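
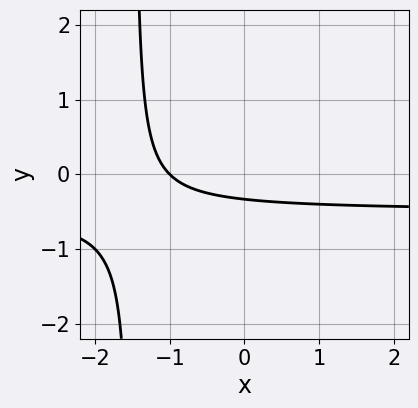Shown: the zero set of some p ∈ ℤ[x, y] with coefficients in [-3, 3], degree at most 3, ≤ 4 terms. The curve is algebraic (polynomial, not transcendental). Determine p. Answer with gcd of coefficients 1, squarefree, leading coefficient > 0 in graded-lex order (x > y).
2*x*y + x + 3*y + 1

1. The degree is 2 — a generic line meets the curve in up to 2 points.
2. From the visible intercepts: one x-axis crossing is at x = -1.
3. Assembling these constraints gives the stated polynomial.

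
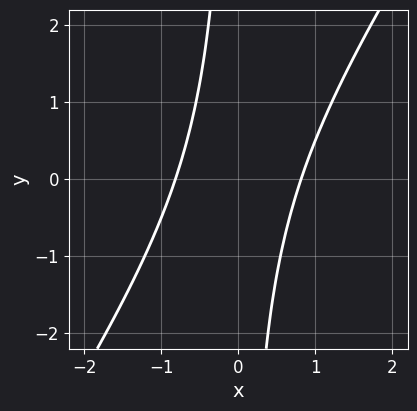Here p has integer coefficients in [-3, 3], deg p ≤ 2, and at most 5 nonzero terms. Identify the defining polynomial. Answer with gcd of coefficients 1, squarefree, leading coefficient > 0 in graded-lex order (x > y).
3*x^2 - 2*x*y - 2

(a) deg p = 2. A generic line meets the curve in up to 2 points.
(b) From the axis intercepts and sections: it misses every integer gridline on the y-axis.
(c) The integer polynomial consistent with all of this is the stated p.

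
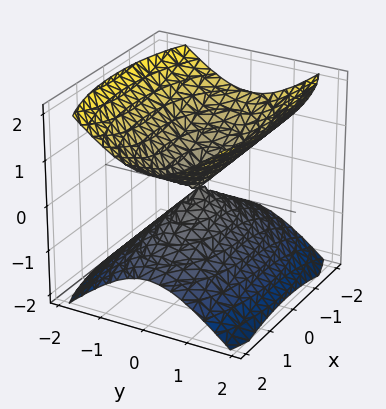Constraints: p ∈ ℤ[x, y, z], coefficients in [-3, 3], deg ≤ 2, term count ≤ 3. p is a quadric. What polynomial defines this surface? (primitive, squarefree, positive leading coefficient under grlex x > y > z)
I count 2 distinct pieces. They look like related sheets of one shape, so recover p as a whole.
The degree is 2 — two nappes meeting at a single point; a quadric.
Symmetries: the z ↦ −z reflection is a symmetry, so z appears only in even powers; the y ↦ −y reflection is a symmetry, so y appears only in even powers; it's symmetric under x → −x, forcing even powers of x.
Observable constraints: it meets the z-axis at z = 0 (among the integer gridlines); one x-axis crossing is at x = 0; it meets the y-axis at y = 0 (among the integer gridlines).
Together with the visible shape, these determine p as stated.

x^2 + 3*y^2 - 3*z^2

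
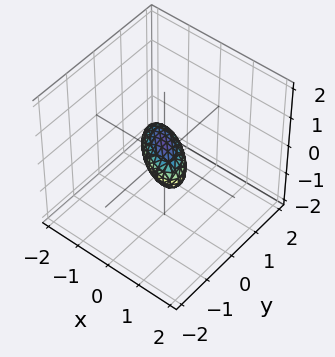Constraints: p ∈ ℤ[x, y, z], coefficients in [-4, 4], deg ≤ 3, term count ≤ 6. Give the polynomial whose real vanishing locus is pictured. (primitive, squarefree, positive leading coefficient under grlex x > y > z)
2*x^2 + 3*x*y + 3*y^2 + y*z + 2*z^2 - 1

1. deg p = 2. No degree-1 surface has this shape.
2. Putting this together gives p.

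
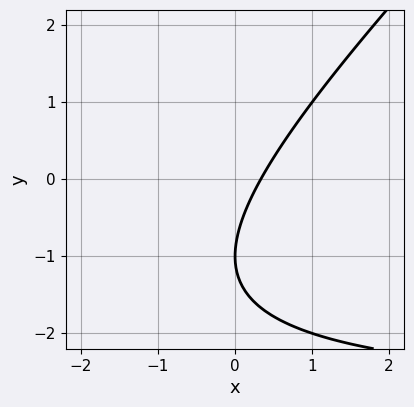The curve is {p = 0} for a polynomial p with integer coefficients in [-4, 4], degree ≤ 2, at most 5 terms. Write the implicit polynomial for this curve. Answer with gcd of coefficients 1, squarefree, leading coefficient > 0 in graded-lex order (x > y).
x*y - y^2 + 3*x - 2*y - 1

1. Degree: no degree-1 curve has this shape, so deg p = 2.
2. Reading off the gridlines: it meets the y-axis at y = -1 (among the integer gridlines).
3. Assembling these constraints gives the stated polynomial.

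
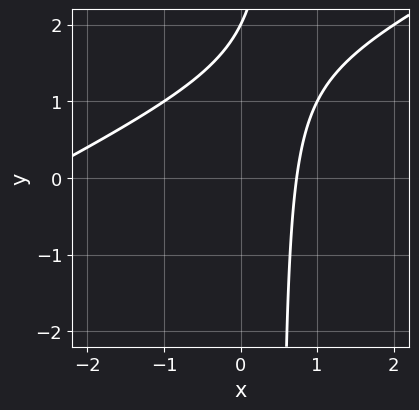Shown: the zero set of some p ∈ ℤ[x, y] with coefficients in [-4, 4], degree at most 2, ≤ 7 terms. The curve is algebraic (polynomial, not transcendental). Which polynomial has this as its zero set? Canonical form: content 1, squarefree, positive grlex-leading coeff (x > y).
(a) The degree is 2 — no degree-1 curve has this shape.
(b) Checking where it meets the axes: one y-axis crossing is at y = 2.
(c) Fitting integer coefficients to these (and the overall shape) gives p.

x^2 - 2*x*y + 2*x + y - 2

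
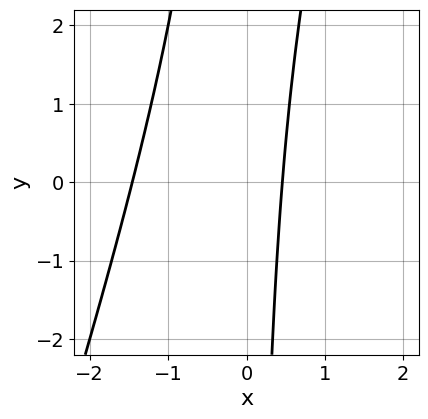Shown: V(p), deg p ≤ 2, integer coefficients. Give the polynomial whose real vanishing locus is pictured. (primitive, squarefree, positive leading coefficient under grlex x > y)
3*x^2 - x*y + 3*x - 2

1. The degree is 2 — a generic line meets the curve in up to 2 points.
2. Checking where it meets the axes: no y-intercept at any integer in the box.
3. Solving for integer coefficients yields p as stated.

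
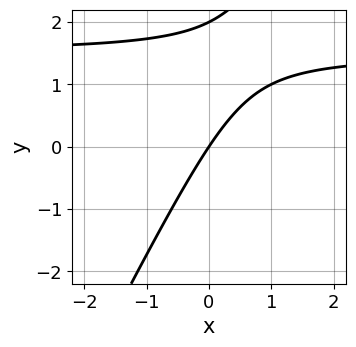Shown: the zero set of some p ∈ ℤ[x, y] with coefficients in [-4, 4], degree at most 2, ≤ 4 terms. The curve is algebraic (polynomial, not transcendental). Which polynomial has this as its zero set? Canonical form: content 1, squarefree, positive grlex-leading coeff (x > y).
1. deg p = 2.
2. Against the integer gridlines: it meets the x-axis at x = 0 (among the integer gridlines); the y-axis gridline crossings are at y ∈ {0, 2}.
3. These observations pin down the coefficients.

2*x*y - y^2 - 3*x + 2*y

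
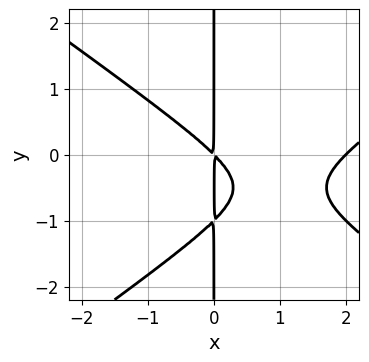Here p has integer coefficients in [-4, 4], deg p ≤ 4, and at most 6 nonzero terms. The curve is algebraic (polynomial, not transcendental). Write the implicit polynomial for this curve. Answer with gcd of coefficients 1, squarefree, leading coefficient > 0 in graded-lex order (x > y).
x^3 - 2*x*y^2 - 2*x^2 - 2*x*y

First, deg p = 3.
Then, reading off the gridlines: every point of the y-axis in the box is on the curve; it meets the x-axis at x = 2 (among the integer gridlines).
Finally, fitting integer coefficients to these (and the overall shape) gives p.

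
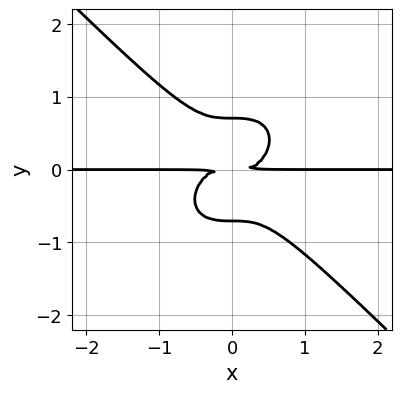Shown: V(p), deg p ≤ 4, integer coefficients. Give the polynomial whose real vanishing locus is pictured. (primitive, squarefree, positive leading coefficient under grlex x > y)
1. deg p = 4. No degree-3 curve has this shape.
2. Checking where it meets the axes: the visible x-axis segment lies entirely on the curve.
3. Together with the visible shape, these determine p as stated.

2*x^3*y + 2*y^4 - y^2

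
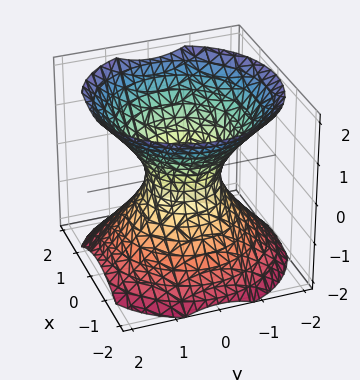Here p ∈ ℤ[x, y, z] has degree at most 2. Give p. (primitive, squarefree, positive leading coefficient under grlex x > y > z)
3*x^2 + 3*y^2 - 3*z^2 - 2

(a) deg p = 2. An hourglass — one-sheet hyperboloid; a quadric.
(b) Symmetries: mirror symmetry z ↦ −z ⇒ only even powers of z; the surface is invariant under rotation about z: p = q(x² + y², z).
(c) Against the integer gridlines: a circular section at z = 1 has radius between 1 and 2; it misses every integer gridline on the z-axis.
(d) Solving for integer coefficients yields p as stated.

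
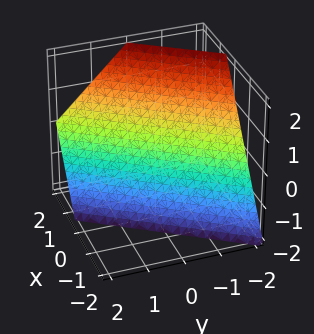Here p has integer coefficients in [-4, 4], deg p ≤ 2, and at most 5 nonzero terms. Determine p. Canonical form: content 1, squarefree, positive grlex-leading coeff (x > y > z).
The degree is 1 — every cross-section is a straight line — this is a plane.
Reading off the gridlines: it crosses the z-axis at the gridline z = -1; one y-axis crossing is at y = -1.
Fitting integer coefficients to these (and the overall shape) gives p.

3*x - 2*y - 2*z - 2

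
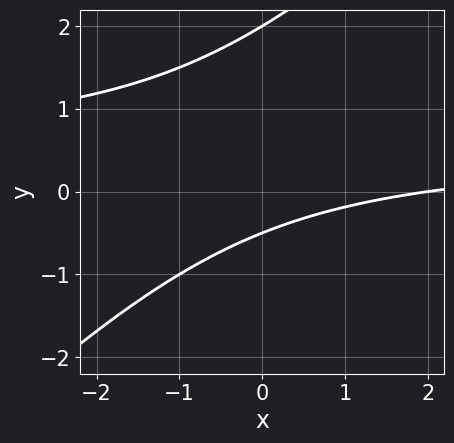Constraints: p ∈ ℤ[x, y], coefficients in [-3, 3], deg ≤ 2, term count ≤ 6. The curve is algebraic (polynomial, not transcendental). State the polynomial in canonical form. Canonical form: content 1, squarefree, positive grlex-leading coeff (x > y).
deg p = 2. The shape is more complex than any degree-1 curve.
From the axis intercepts and sections: it meets the x-axis at x = 2 (among the integer gridlines); it meets the y-axis at y = 2 (among the integer gridlines).
The integer polynomial consistent with all of this is the stated p.

2*x*y - 2*y^2 - x + 3*y + 2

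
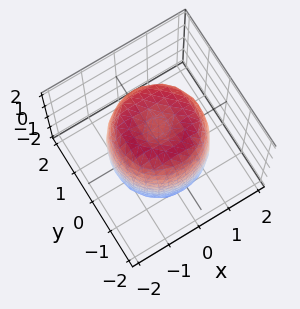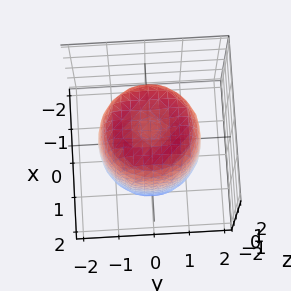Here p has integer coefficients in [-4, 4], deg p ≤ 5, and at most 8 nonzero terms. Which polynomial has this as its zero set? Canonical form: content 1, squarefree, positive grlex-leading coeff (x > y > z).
1. Degree: a generic line meets the surface in up to 4 points, so deg p = 4.
2. Symmetry: the z-axis is an axis of rotation, so x and y enter only as x² + y².
3. Reading off the gridlines: a circular section at z = -1 has radius between 1 and 2.
4. Assembling these constraints gives the stated polynomial.

2*x^4 + 4*x^2*y^2 + 2*y^4 - 3*x^2 - 3*y^2 + z^2 - 2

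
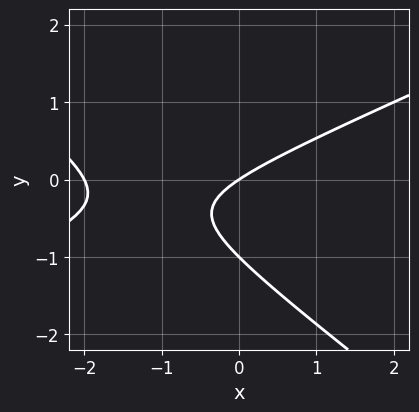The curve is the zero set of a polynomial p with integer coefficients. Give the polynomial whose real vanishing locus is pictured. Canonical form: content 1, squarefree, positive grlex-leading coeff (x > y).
x^2 - x*y - 3*y^2 + 2*x - 3*y

1. The degree is 2 — the shape is more complex than any degree-1 curve.
2. Reading off the gridlines: among the integer gridlines, it crosses the x-axis at x ∈ {-2, 0}; the y-axis gridline crossings are at y ∈ {-1, 0}.
3. Putting this together gives p.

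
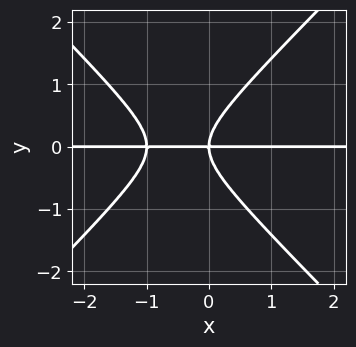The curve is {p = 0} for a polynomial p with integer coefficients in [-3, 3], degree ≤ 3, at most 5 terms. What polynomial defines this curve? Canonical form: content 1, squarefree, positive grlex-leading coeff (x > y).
x^2*y - y^3 + x*y

(a) Degree: a generic line meets the curve in up to 3 points, so deg p = 3.
(b) Checking where it meets the axes: one y-axis crossing is at y = 0; every point of the x-axis in the box is on the curve.
(c) Solving for integer coefficients yields p as stated.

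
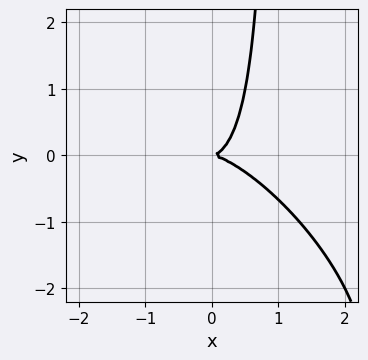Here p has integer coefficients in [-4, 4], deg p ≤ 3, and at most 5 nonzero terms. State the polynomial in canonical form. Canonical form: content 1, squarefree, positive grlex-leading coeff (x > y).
(a) Degree: no degree-2 curve has this shape, so deg p = 3.
(b) Observable constraints: one y-axis crossing is at y = 0; one x-axis crossing is at x = 0.
(c) Together with the visible shape, these determine p as stated.

2*x^3 + 3*x^2*y + 2*x*y^2 - 2*y^2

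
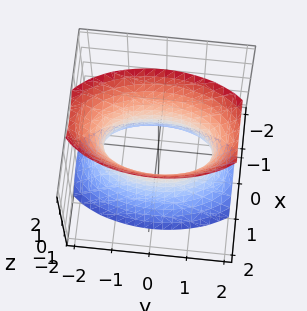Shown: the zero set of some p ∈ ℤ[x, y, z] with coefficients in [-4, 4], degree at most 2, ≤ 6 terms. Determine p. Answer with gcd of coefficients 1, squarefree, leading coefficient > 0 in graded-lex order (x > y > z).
1. deg p = 2.
2. Symmetries: it's symmetric under x → −x, forcing even powers of x; the y ↦ −y reflection is a symmetry, so y appears only in even powers; it's symmetric under z → −z, forcing even powers of z.
3. Observable constraints: no z-intercept at any integer in the box.
4. Fitting integer coefficients to these (and the overall shape) gives p.

3*x^2 + y^2 - z^2 - 2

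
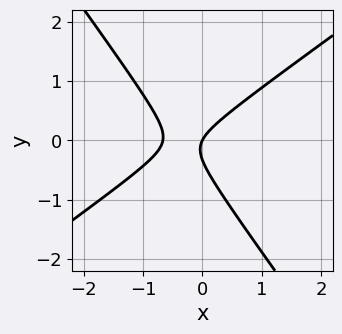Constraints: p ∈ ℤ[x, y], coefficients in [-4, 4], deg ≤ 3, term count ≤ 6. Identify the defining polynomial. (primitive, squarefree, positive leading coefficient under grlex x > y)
(a) deg p = 2.
(b) From the axis intercepts and sections: it meets the x-axis at x = 0 (among the integer gridlines); one y-axis crossing is at y = 0.
(c) Together with the visible shape, these determine p as stated.

3*x^2 - 2*x*y - 3*y^2 + 2*x - y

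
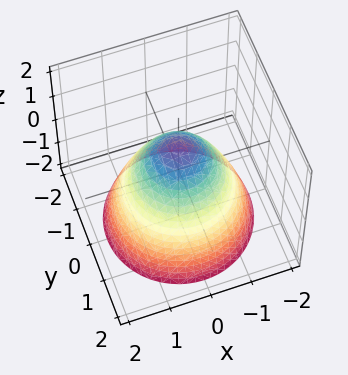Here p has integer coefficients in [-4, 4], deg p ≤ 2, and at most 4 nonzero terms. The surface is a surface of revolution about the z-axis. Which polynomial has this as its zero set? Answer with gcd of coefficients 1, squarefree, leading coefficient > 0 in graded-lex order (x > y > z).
x^2 + y^2 + z - 1

1. The degree is 2 — no degree-1 surface has this shape.
2. Symmetries: rotational symmetry about the z-axis ⇒ p depends on x, y only through x² + y².
3. From the visible intercepts: a circular section at z = 0 has radius exactly 1; the x-axis gridline crossings are at x ∈ {-1, 1}.
4. Fitting integer coefficients to these (and the overall shape) gives p.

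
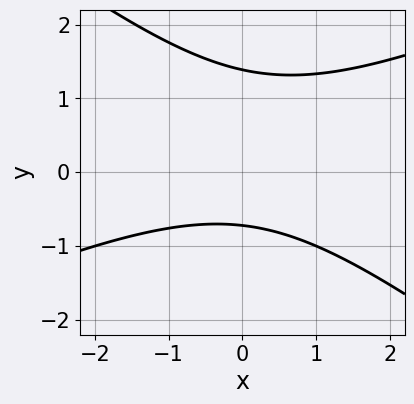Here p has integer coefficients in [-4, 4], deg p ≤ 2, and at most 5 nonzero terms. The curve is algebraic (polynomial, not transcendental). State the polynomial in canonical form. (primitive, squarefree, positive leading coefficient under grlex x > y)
First, degree: a generic line meets the curve in up to 2 points, so deg p = 2.
Next, reading off the gridlines: the curve avoids every integer x-axis point in the box.
Finally, matching integer coefficients to the picture gives p.

x^2 - x*y - 3*y^2 + 2*y + 3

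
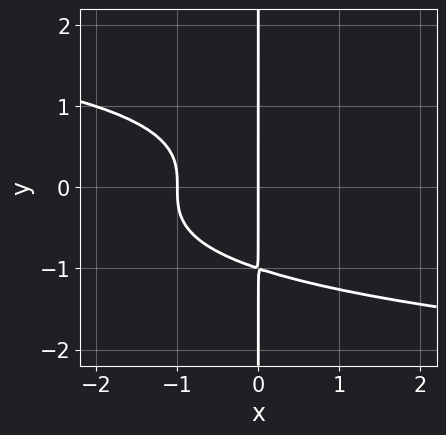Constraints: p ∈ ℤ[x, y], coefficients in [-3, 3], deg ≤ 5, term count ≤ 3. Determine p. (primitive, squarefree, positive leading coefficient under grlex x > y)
x*y^3 + x^2 + x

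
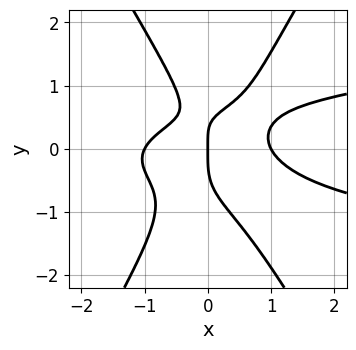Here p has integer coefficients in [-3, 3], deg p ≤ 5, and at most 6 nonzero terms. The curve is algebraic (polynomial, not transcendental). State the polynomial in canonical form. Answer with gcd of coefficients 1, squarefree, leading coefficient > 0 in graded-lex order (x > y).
3*x^2*y^2 - y^4 - x^3 - x*y + x

(a) The degree is 4 — the shape is more complex than any degree-3 curve.
(b) Against the integer gridlines: one y-axis crossing is at y = 0; among the integer gridlines, it crosses the x-axis at x ∈ {-1, 0, 1}.
(c) Matching integer coefficients to the picture gives p.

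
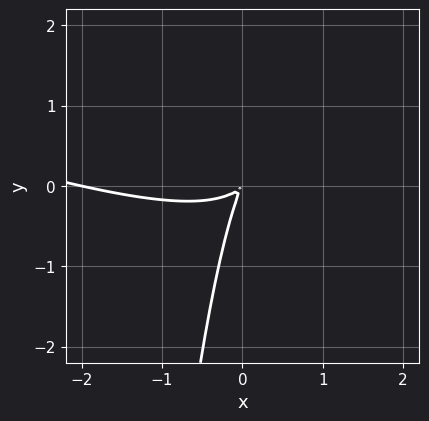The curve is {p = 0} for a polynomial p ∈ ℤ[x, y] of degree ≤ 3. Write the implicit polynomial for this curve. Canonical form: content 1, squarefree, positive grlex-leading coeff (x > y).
x^3 + 3*x^2*y + 2*x^2 - 3*x*y + y^2

The degree is 3 — the shape is more complex than any degree-2 curve.
Checking where it meets the axes: one x-axis crossing is at x = -2.
The integer polynomial consistent with all of this is the stated p.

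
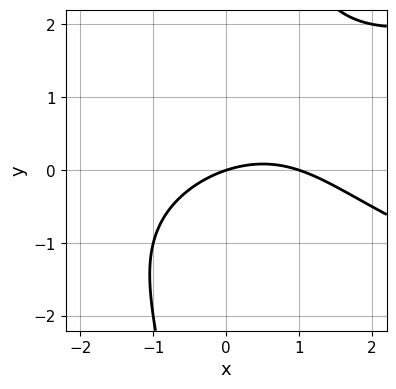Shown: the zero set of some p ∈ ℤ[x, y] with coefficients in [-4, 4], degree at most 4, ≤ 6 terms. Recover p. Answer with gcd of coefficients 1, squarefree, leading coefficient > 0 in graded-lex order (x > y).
deg p = 3.
Observable constraints: it crosses the y-axis at the gridline y = 0; among the integer gridlines, it crosses the x-axis at x ∈ {0, 1}.
The integer polynomial consistent with all of this is the stated p.

x*y^2 - x^2 + x - 3*y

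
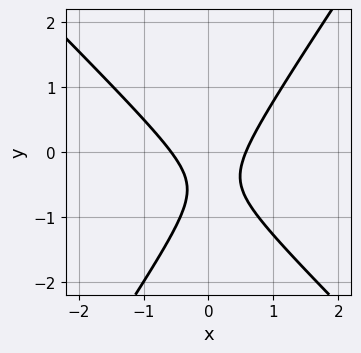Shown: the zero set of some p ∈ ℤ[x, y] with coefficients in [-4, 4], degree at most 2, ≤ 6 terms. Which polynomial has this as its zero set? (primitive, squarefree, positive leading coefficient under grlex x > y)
3*x^2 + x*y - 2*y^2 - 2*y - 1

(a) deg p = 2. A generic line meets the curve in up to 2 points.
(b) Reading off the gridlines: the curve avoids every integer y-axis point in the box.
(c) Matching integer coefficients to the picture gives p.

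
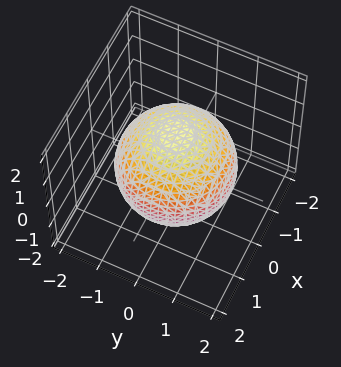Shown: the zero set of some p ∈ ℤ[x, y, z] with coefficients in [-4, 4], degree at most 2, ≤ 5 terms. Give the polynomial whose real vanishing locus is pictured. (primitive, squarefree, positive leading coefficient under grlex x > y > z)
1. Degree: a generic line meets the surface in up to 2 points, so deg p = 2.
2. Symmetries: rotational symmetry about the z-axis ⇒ p depends on x, y only through x² + y².
3. From the axis intercepts and sections: a circular section at z = 1 has radius exactly 1.
4. Together with the visible shape, these determine p as stated.

x^2 + y^2 + z^2 - 2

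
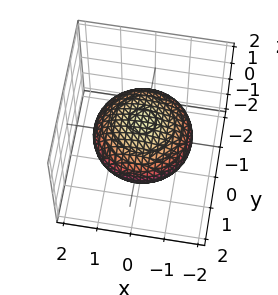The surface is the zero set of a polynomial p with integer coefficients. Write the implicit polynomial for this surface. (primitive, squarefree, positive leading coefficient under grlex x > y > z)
x^2 + y^2 + 2*z^2 - 2

(a) Degree: the shape is more complex than any degree-1 surface, so deg p = 2.
(b) Symmetry: every cross-section ⟂ z is a circle, so x, y appear only via x² + y².
(c) From the visible intercepts: the z-axis gridline crossings are at z ∈ {-1, 1}; a circular section at z = 0 has radius between 1 and 2.
(d) These observations pin down the coefficients.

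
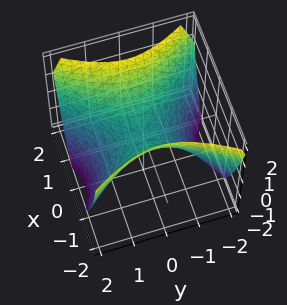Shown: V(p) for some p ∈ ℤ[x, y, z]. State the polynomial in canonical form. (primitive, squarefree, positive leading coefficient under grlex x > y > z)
3*x^2 - 2*y^2 - 3*z

(a) Degree: a saddle surface; a quadric, so deg p = 2.
(b) Symmetries: mirror symmetry x ↦ −x ⇒ only even powers of x; the y ↦ −y reflection is a symmetry, so y appears only in even powers.
(c) Reading off the gridlines: one z-axis crossing is at z = 0; it meets the y-axis at y = 0 (among the integer gridlines); it crosses the x-axis at the gridline x = 0.
(d) The integer polynomial consistent with all of this is the stated p.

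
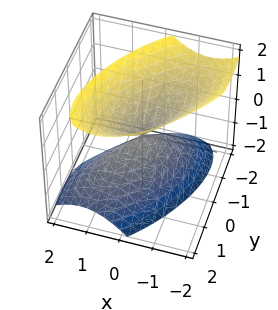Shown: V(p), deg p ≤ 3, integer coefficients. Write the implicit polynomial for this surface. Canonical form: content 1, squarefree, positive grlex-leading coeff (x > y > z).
First, there are 2 components.
Then, the degree is 2 — no degree-1 surface has this shape.
Next, from the axis intercepts and sections: it crosses the z-axis at the gridline z = 0; it crosses the y-axis at the gridline y = 0.
Finally, these observations pin down the coefficients.

3*x^2 - 3*x*y + x*z + 2*y^2 - 2*z^2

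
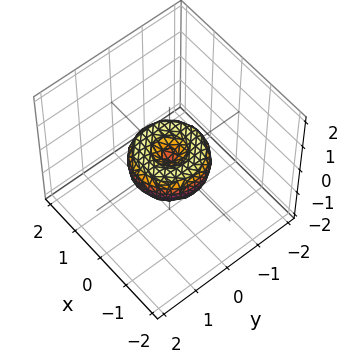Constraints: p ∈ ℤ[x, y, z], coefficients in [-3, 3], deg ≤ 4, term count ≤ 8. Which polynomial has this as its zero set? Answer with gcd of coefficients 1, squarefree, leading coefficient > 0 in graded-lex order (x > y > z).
x^4 + 2*x^2*y^2 + y^4 - x^2 - y^2 + z^2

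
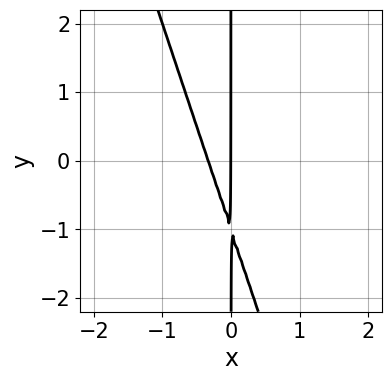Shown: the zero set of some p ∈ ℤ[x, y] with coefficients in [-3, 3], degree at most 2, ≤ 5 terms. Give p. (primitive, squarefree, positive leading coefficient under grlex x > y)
3*x^2 + x*y + x

(a) deg p = 2. No degree-1 curve has this shape.
(b) Reading off the gridlines: the visible y-axis segment lies entirely on the curve; it meets the x-axis at x = 0 (among the integer gridlines).
(c) Matching integer coefficients to the picture gives p.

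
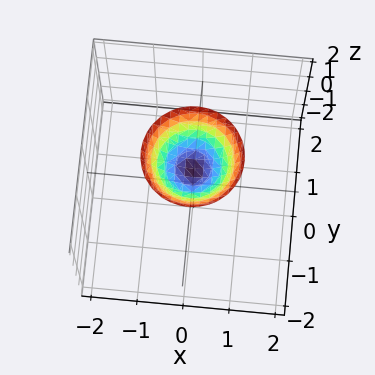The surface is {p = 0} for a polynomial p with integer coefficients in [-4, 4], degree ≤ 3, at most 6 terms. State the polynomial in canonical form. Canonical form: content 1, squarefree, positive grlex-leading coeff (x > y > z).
x^2 + y^2 - z + 1

First, degree: the shape is more complex than any degree-1 surface, so deg p = 2.
Then, symmetry: the z-axis is an axis of rotation, so x and y enter only as x² + y².
Then, from the visible intercepts: it misses every integer gridline on the x-axis; one z-axis crossing is at z = 1.
Finally, putting this together gives p.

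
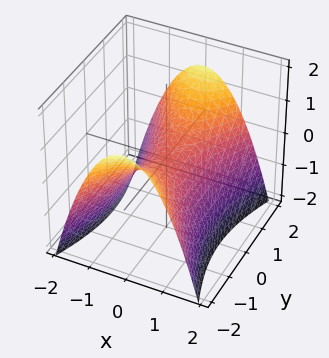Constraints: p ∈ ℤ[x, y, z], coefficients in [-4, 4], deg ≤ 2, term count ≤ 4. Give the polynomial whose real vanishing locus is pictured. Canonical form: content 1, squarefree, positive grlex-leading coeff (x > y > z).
3*x^2 - y^2 + 3*z

First, degree: a saddle surface; a quadric, so deg p = 2.
Next, symmetries: it's symmetric under x → −x, forcing even powers of x; mirror symmetry y ↦ −y ⇒ only even powers of y.
Then, from the visible intercepts: it meets the x-axis at x = 0 (among the integer gridlines); one z-axis crossing is at z = 0; it crosses the y-axis at the gridline y = 0.
Finally, assembling these constraints gives the stated polynomial.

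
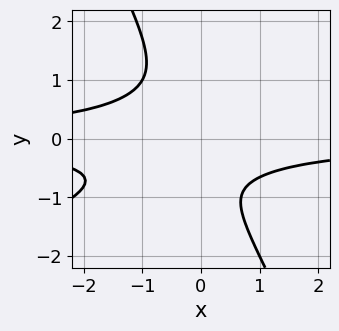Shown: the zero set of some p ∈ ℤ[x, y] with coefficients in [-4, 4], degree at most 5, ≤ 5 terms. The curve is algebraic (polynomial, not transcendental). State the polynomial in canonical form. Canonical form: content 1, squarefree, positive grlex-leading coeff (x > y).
First, deg p = 4. No degree-3 curve has this shape.
Next, observable constraints: it misses every integer gridline on the x-axis; the curve avoids every integer y-axis point in the box.
Finally, solving for integer coefficients yields p as stated.

2*x^2*y^2 - 3*x*y^3 - 2*y^4 - y - 2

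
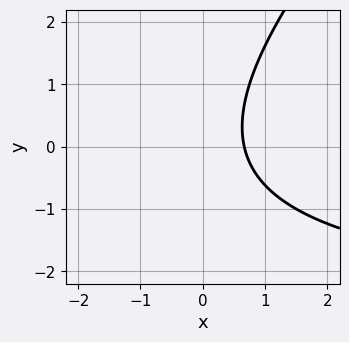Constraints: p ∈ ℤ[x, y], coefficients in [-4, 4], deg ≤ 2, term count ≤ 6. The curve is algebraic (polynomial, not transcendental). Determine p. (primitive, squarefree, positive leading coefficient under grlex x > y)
x*y - y^2 + 3*x - 2

(a) Degree: no degree-1 curve has this shape, so deg p = 2.
(b) Reading off the gridlines: the curve avoids every integer y-axis point in the box.
(c) Putting this together gives p.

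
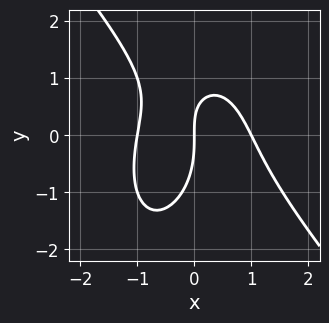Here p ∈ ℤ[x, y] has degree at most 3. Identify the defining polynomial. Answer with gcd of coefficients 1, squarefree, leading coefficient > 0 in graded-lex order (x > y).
3*x^3 + x^2*y + y^3 + 2*x*y - 3*x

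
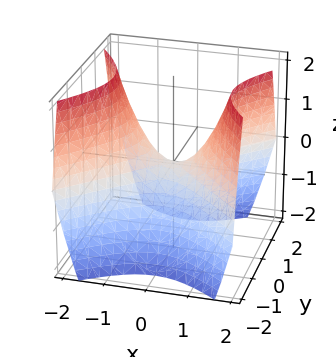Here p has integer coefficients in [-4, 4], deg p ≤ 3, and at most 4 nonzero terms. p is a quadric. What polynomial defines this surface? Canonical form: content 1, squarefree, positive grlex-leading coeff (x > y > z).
(a) The degree is 2 — a hyperbolic paraboloid; a quadric.
(b) Symmetries: it's symmetric under y → −y, forcing even powers of y; it's symmetric under x → −x, forcing even powers of x.
(c) From the axis intercepts and sections: it crosses the z-axis at the gridline z = 0; it crosses the x-axis at the gridline x = 0; one y-axis crossing is at y = 0.
(d) These observations pin down the coefficients.

x^2 - y^2 - z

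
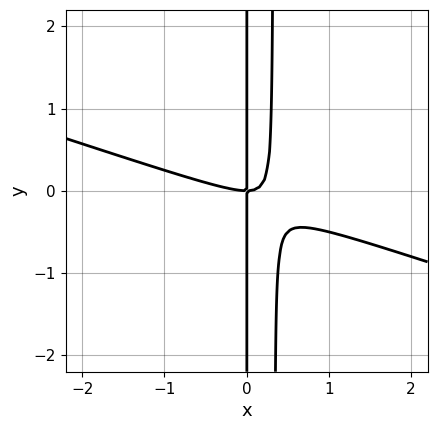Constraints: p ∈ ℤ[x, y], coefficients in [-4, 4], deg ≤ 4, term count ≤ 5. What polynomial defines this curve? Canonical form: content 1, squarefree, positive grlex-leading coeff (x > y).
First, deg p = 3. No degree-2 curve has this shape.
Then, against the integer gridlines: every point of the y-axis in the box is on the curve; it crosses the x-axis at the gridline x = 0.
Finally, the integer polynomial consistent with all of this is the stated p.

x^3 + 3*x^2*y - x*y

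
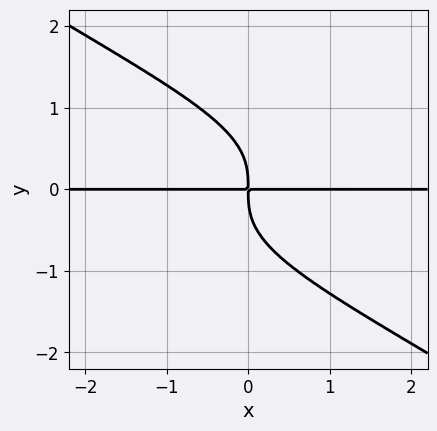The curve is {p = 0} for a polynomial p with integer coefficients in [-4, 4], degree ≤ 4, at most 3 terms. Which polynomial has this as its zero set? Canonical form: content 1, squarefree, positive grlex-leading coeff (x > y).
2*x*y^3 + 3*y^4 + 3*x*y

(a) The degree is 4 — the shape is more complex than any degree-3 curve.
(b) Observable constraints: every point of the x-axis in the box is on the curve.
(c) Solving for integer coefficients yields p as stated.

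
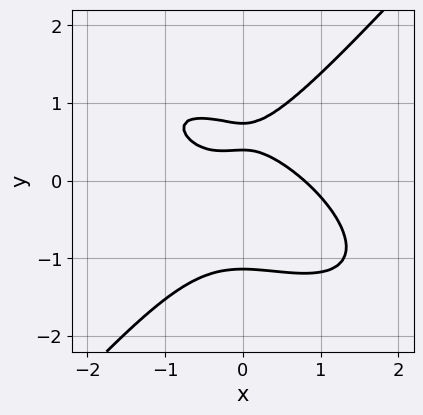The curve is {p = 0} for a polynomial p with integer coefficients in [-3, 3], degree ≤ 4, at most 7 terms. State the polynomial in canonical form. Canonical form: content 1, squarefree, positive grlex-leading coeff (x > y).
(a) The degree is 3 — a generic line meets the curve in up to 3 points.
(b) Matching integer coefficients to the picture gives p.

2*x^3 + 2*x^2*y - 3*y^3 + 3*y - 1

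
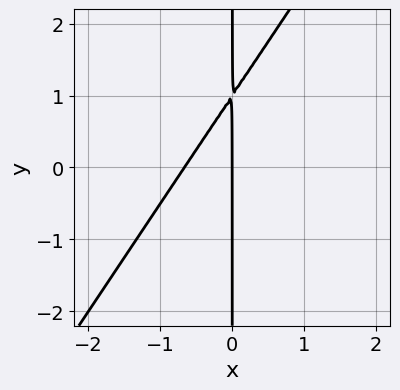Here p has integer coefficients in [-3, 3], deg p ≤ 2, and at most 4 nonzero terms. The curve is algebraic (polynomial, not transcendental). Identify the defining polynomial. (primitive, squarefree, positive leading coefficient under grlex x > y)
First, deg p = 2. No degree-1 curve has this shape.
Next, against the integer gridlines: it meets the x-axis at x = 0 (among the integer gridlines); every point of the y-axis in the box is on the curve.
Finally, solving for integer coefficients yields p as stated.

3*x^2 - 2*x*y + 2*x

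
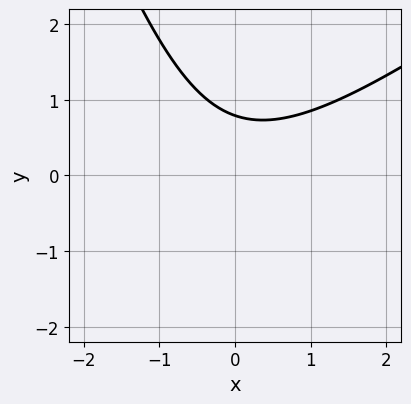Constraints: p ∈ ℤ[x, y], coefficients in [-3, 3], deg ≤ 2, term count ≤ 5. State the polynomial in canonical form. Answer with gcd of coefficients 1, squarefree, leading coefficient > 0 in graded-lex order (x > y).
2*x^2 - 2*x*y - y^2 - 3*y + 3

deg p = 2.
Checking where it meets the axes: it misses every integer gridline on the x-axis.
Together with the visible shape, these determine p as stated.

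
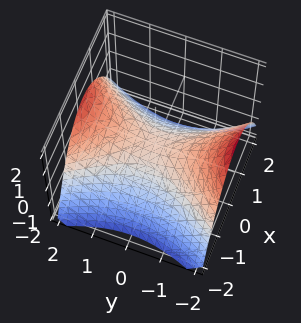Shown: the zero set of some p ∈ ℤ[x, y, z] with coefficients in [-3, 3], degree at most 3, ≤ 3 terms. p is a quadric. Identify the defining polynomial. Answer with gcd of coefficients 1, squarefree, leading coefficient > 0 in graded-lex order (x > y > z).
2*x^2 - y^2 + 3*z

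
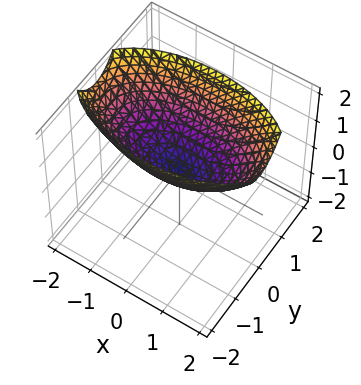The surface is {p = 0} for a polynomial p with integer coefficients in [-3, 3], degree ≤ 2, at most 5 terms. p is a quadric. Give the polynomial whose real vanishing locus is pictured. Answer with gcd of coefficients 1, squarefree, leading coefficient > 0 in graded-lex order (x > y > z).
x^2 + 3*y^2 - 3*z

Degree: a single bowl opening along one axis; a quadric, so deg p = 2.
Symmetries: the x ↦ −x reflection is a symmetry, so x appears only in even powers; mirror symmetry y ↦ −y ⇒ only even powers of y.
Reading off the gridlines: one y-axis crossing is at y = 0; it crosses the x-axis at the gridline x = 0; it meets the z-axis at z = 0 (among the integer gridlines).
Putting this together gives p.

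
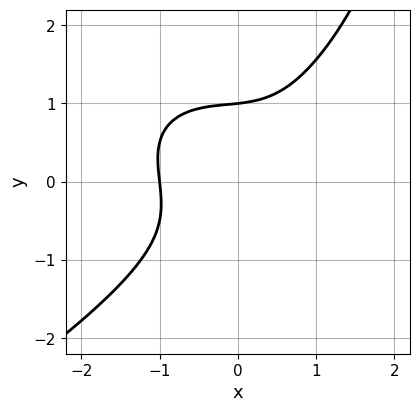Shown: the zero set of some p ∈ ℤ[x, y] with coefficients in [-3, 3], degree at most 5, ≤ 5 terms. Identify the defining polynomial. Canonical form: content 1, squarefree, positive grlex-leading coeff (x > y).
1. The degree is 4 — the shape is more complex than any degree-3 curve.
2. Checking where it meets the axes: it meets the x-axis at x = -1 (among the integer gridlines); it crosses the y-axis at the gridline y = 1.
3. Fitting integer coefficients to these (and the overall shape) gives p.

x*y^3 + 3*x^3 + x^2*y - 3*y^3 + 3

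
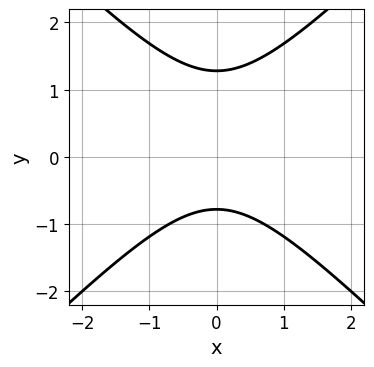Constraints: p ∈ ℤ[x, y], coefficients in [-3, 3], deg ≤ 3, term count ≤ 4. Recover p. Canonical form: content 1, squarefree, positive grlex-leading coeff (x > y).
First, the degree is 2 — a generic line meets the curve in up to 2 points.
Then, symmetries: mirror symmetry x ↦ −x ⇒ only even powers of x.
Next, from the visible intercepts: the curve avoids every integer x-axis point in the box.
Finally, assembling these constraints gives the stated polynomial.

2*x^2 - 2*y^2 + y + 2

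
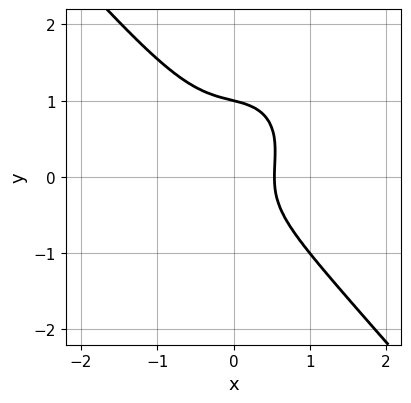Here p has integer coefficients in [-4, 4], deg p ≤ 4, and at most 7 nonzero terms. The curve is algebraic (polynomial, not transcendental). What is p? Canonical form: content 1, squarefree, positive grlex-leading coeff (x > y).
1. deg p = 3. The shape is more complex than any degree-2 curve.
2. Observable constraints: it crosses the y-axis at the gridline y = 1.
3. Putting this together gives p.

3*x^3 + 2*y^3 - y^2 + x - 1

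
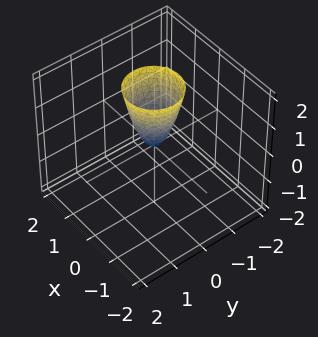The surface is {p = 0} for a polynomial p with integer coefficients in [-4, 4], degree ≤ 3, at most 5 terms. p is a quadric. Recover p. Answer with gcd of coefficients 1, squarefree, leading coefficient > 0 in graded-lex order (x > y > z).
3*x^2 + 3*y^2 - z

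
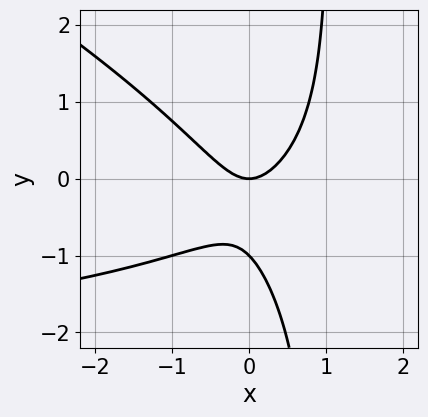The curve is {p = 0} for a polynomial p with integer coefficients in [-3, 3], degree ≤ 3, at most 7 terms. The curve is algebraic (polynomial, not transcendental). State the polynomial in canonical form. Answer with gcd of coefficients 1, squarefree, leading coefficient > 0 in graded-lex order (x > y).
x^2*y + 2*x*y^2 + 3*x^2 - 2*y^2 - 2*y

1. deg p = 3.
2. Checking where it meets the axes: it meets the x-axis at x = 0 (among the integer gridlines); the y-axis gridline crossings are at y ∈ {-1, 0}.
3. Solving for integer coefficients yields p as stated.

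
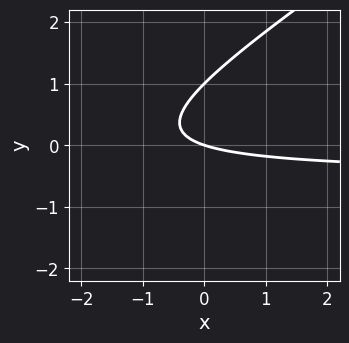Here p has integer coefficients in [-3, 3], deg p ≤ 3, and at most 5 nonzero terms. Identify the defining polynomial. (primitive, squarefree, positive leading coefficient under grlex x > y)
First, degree: the shape is more complex than any degree-1 curve, so deg p = 2.
Then, checking where it meets the axes: it meets the x-axis at x = 0 (among the integer gridlines); the y-axis gridline crossings are at y ∈ {0, 1}.
Finally, matching integer coefficients to the picture gives p.

2*x*y - 3*y^2 + x + 3*y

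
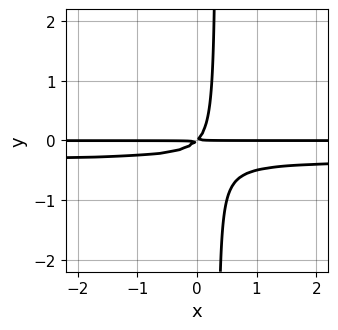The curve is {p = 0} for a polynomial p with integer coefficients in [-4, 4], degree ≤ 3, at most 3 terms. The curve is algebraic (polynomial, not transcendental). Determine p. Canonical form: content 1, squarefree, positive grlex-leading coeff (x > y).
1. The degree is 3 — no degree-2 curve has this shape.
2. From the visible intercepts: the visible x-axis segment lies entirely on the curve.
3. Together with the visible shape, these determine p as stated.

3*x*y^2 + x*y - y^2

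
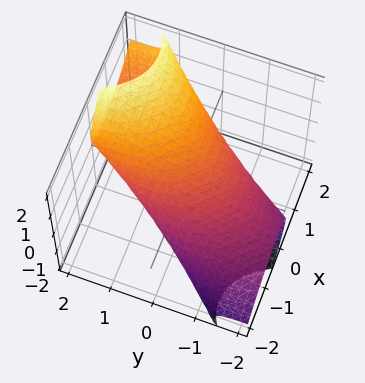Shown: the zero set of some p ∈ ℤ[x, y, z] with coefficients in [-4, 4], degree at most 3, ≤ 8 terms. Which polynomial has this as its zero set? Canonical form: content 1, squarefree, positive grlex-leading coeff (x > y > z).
2*x^2 - 3*x*z + y^2 - 3*y*z + 3*z^2 - 2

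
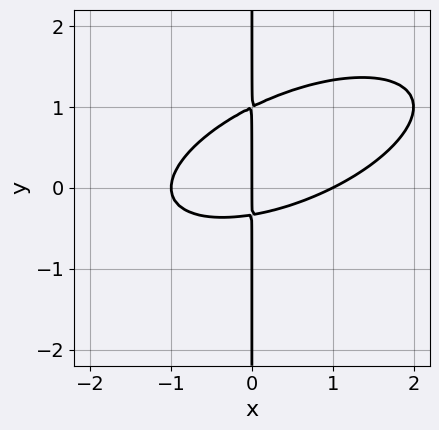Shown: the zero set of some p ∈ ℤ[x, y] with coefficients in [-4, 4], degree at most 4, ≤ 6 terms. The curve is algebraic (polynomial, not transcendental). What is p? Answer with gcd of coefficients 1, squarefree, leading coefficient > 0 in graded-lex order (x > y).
Degree: a generic line meets the curve in up to 3 points, so deg p = 3.
Reading off the gridlines: among the integer gridlines, it crosses the x-axis at x ∈ {-1, 0, 1}; every point of the y-axis in the box is on the curve.
These observations pin down the coefficients.

x^3 - 2*x^2*y + 3*x*y^2 - 2*x*y - x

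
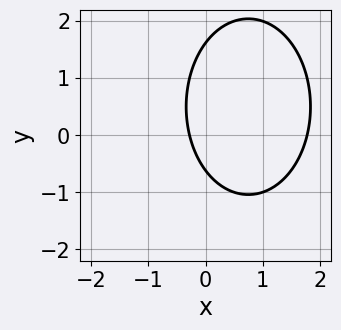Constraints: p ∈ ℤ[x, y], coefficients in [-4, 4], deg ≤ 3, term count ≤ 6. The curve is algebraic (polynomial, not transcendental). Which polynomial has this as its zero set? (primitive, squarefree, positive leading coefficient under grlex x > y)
Degree: the shape is more complex than any degree-1 curve, so deg p = 2.
Matching integer coefficients to the picture gives p.

2*x^2 + y^2 - 3*x - y - 1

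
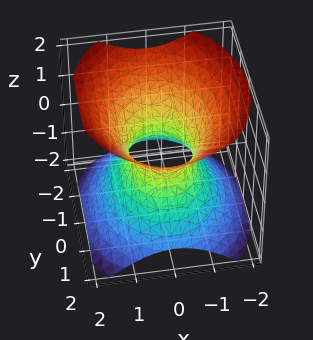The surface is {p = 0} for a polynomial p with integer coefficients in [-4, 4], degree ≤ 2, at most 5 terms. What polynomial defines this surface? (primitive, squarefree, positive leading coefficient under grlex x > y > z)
First, the degree is 2 — one connected sheet with a waist; a quadric.
Then, symmetries: the x ↦ −x reflection is a symmetry, so x appears only in even powers; mirror symmetry z ↦ −z ⇒ only even powers of z; the y ↦ −y reflection is a symmetry, so y appears only in even powers.
Next, from the axis intercepts and sections: the y-axis gridline crossings are at y ∈ {-1, 1}; the surface avoids every integer z-axis point in the box.
Finally, assembling these constraints gives the stated polynomial.

3*x^2 + 2*y^2 - 3*z^2 - 2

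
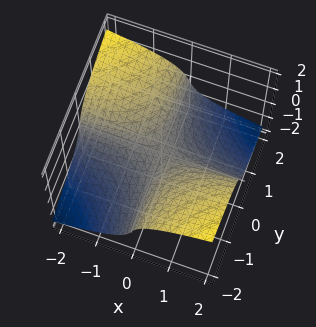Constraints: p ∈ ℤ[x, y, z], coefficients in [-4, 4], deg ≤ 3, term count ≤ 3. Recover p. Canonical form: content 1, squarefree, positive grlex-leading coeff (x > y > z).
1. The degree is 3 — the shape is more complex than any degree-2 surface.
2. Checking where it meets the axes: it meets the z-axis at z = 0 (among the integer gridlines); every point of the x-axis in the box is on the surface; every point of the y-axis in the box is on the surface.
3. Together with the visible shape, these determine p as stated.

3*z^3 + 3*x*y + 2*z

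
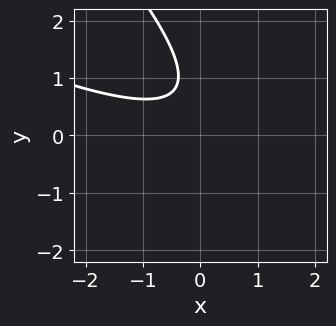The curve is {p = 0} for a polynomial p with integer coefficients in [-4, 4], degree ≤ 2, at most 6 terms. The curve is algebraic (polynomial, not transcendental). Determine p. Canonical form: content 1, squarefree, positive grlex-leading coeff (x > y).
x^2 + 3*x*y + 2*y^2 - 3*y + 2

First, deg p = 2. The shape is more complex than any degree-1 curve.
Then, reading off the gridlines: no x-intercept at any integer in the box; no y-intercept at any integer in the box.
Finally, these observations pin down the coefficients.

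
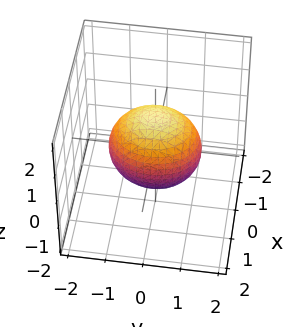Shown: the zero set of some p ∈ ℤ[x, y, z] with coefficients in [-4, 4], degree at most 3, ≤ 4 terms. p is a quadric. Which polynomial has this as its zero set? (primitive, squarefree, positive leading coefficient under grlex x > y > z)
1. deg p = 2.
2. Symmetries: the y ↦ −y reflection is a symmetry, so y appears only in even powers; the z ↦ −z reflection is a symmetry, so z appears only in even powers; mirror symmetry x ↦ −x ⇒ only even powers of x.
3. Observable constraints: the x-axis gridline crossings are at x ∈ {-1, 1}.
4. Matching integer coefficients to the picture gives p.

3*x^2 + 2*y^2 + 2*z^2 - 3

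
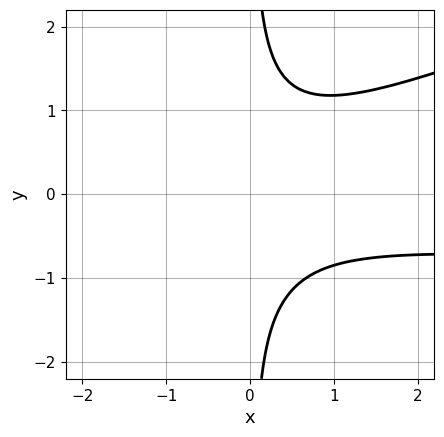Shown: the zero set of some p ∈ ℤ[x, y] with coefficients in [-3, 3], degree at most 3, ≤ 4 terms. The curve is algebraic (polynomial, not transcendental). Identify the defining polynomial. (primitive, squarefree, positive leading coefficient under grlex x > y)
x^2*y - 3*x*y^2 + x^2 + 2

First, deg p = 3. No degree-2 curve has this shape.
Then, observable constraints: no x-intercept at any integer in the box; it misses every integer gridline on the y-axis.
Finally, fitting integer coefficients to these (and the overall shape) gives p.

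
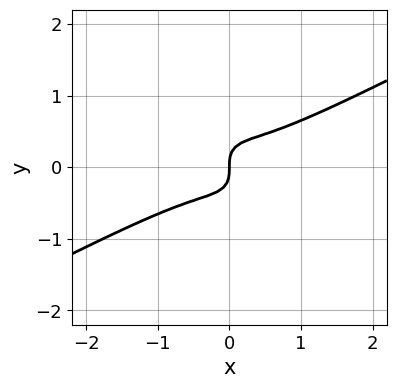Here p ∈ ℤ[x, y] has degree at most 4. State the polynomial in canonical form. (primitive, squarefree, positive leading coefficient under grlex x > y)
2*x^3 - 2*x^2*y - 2*x*y^2 - 3*y^3 + x

(a) The degree is 3 — a generic line meets the curve in up to 3 points.
(b) Observable constraints: it crosses the y-axis at the gridline y = 0; one x-axis crossing is at x = 0.
(c) Putting this together gives p.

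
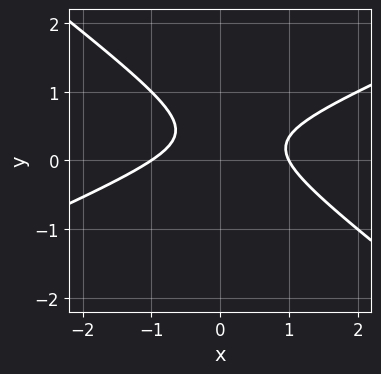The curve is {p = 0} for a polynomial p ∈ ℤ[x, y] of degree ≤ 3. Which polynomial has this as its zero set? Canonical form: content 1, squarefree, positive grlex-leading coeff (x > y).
First, deg p = 2. The shape is more complex than any degree-1 curve.
Next, from the axis intercepts and sections: no y-intercept at any integer in the box; the x-axis gridline crossings are at x ∈ {-1, 1}.
Finally, these observations pin down the coefficients.

x^2 - x*y - 3*y^2 + 2*y - 1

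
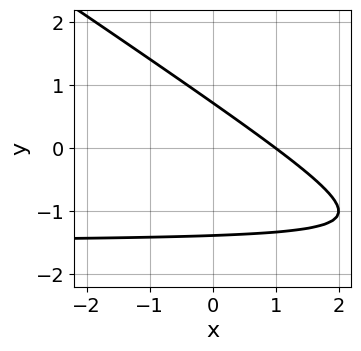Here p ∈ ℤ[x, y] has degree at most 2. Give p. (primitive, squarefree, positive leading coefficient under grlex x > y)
2*x*y + 3*y^2 + 3*x + 2*y - 3

First, deg p = 2. A generic line meets the curve in up to 2 points.
Next, against the integer gridlines: it crosses the x-axis at the gridline x = 1.
Finally, fitting integer coefficients to these (and the overall shape) gives p.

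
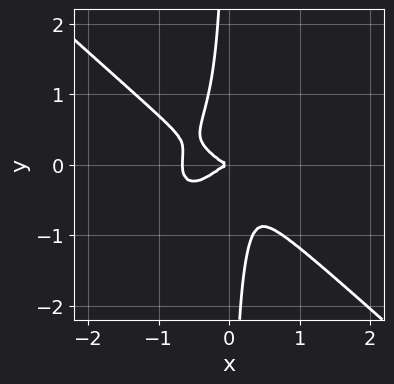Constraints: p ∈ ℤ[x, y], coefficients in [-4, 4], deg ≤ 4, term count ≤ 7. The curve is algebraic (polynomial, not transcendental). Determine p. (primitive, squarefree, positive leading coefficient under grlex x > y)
(a) Degree: the shape is more complex than any degree-3 curve, so deg p = 4.
(b) Against the integer gridlines: it meets the y-axis at y = 0 (among the integer gridlines); it meets the x-axis at x = 0 (among the integer gridlines).
(c) Solving for integer coefficients yields p as stated.

3*x^4 - x^2*y^2 + 3*x*y^3 + 2*x^3 + y^2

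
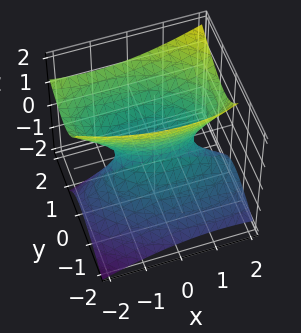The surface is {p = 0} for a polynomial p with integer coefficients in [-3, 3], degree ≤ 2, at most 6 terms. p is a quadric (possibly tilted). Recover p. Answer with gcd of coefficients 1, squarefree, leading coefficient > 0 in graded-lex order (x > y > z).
1. Degree: the shape is more complex than any degree-1 surface, so deg p = 2.
2. Reading off the gridlines: among the integer gridlines, it crosses the x-axis at x ∈ {-1, 1}; it misses every integer gridline on the z-axis.
3. The integer polynomial consistent with all of this is the stated p.

x^2 + x*y + 3*y^2 - 3*y*z - 2*z^2 - 1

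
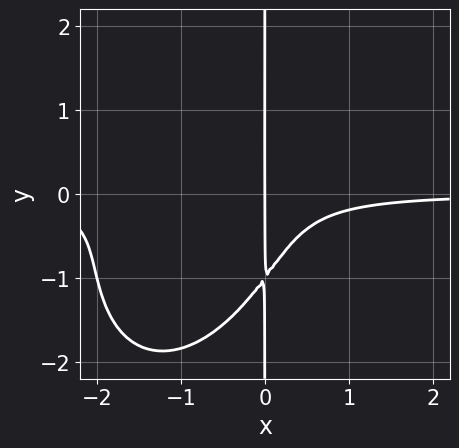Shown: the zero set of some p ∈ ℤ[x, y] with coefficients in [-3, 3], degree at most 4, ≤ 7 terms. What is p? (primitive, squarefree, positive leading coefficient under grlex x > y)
1. The degree is 4 — no degree-3 curve has this shape.
2. From the visible intercepts: it crosses the x-axis at the gridline x = 0; the visible y-axis segment lies entirely on the curve.
3. Fitting integer coefficients to these (and the overall shape) gives p.

2*x^3*y - x^2*y^2 + x*y^3 + 3*x^2*y + x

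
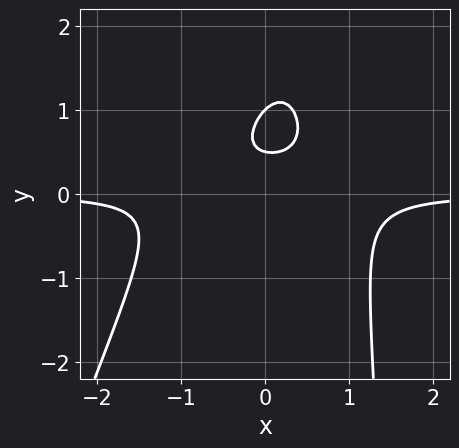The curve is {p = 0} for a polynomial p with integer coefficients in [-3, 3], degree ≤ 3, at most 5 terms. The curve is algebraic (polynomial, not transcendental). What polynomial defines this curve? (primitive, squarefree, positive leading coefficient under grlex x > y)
3*x^2*y - x*y^2 + 2*y^2 - 3*y + 1

1. Degree: no degree-2 curve has this shape, so deg p = 3.
2. From the axis intercepts and sections: it crosses the y-axis at the gridline y = 1; it misses every integer gridline on the x-axis.
3. Fitting integer coefficients to these (and the overall shape) gives p.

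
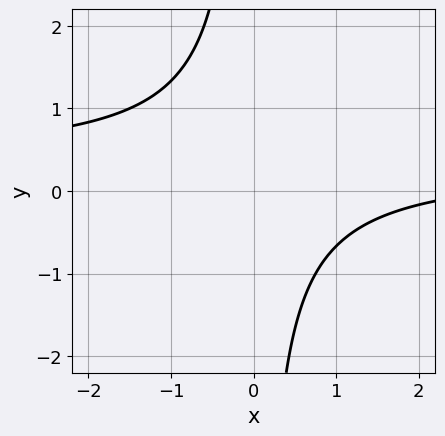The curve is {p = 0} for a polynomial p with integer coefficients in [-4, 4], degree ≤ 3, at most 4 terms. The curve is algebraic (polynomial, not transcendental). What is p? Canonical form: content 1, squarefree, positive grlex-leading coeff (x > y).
3*x*y - x + 3

First, degree: no degree-1 curve has this shape, so deg p = 2.
Next, from the visible intercepts: no y-intercept at any integer in the box; the curve avoids every integer x-axis point in the box.
Finally, matching integer coefficients to the picture gives p.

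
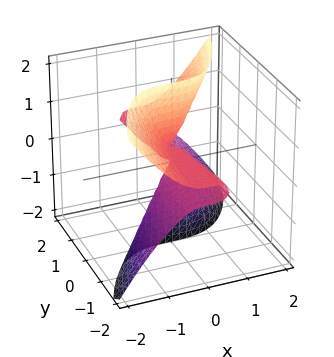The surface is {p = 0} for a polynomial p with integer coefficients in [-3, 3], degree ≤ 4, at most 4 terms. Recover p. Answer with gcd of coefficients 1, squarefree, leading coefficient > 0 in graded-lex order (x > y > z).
First, degree: no degree-2 surface has this shape, so deg p = 3.
Then, observable constraints: the visible y-axis segment lies entirely on the surface; every point of the z-axis in the box is on the surface; it meets the x-axis at x = 0 (among the integer gridlines).
Finally, the integer polynomial consistent with all of this is the stated p.

2*x^3 - 2*y*z^2 + y*z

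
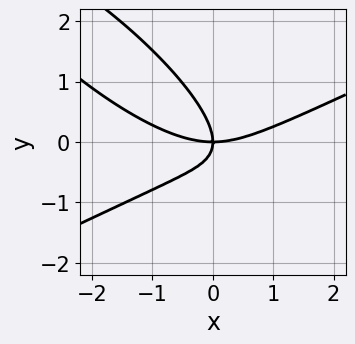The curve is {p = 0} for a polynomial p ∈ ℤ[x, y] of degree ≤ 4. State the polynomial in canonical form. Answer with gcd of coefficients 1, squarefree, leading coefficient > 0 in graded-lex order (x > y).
First, deg p = 3. A generic line meets the curve in up to 3 points.
Next, from the axis intercepts and sections: it crosses the x-axis at the gridline x = 0; it meets the y-axis at y = 0 (among the integer gridlines).
Finally, matching integer coefficients to the picture gives p.

x^3 - 3*x*y^2 - 3*y^3 - 3*x*y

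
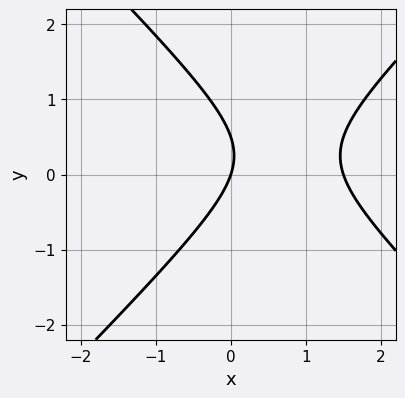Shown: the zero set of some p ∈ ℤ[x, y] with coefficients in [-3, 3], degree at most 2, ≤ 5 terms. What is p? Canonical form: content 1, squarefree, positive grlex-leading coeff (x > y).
2*x^2 - 2*y^2 - 3*x + y

Degree: no degree-1 curve has this shape, so deg p = 2.
Observable constraints: it meets the y-axis at y = 0 (among the integer gridlines); one x-axis crossing is at x = 0.
Solving for integer coefficients yields p as stated.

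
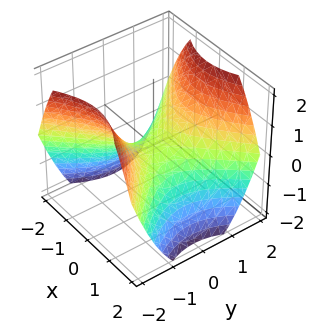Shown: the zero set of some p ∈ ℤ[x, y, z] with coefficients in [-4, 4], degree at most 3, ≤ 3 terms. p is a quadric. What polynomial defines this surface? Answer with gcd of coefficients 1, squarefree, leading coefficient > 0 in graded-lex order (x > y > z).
2*x^2 - 2*y^2 + 3*z

The degree is 2 — a hyperbolic paraboloid; a quadric.
Symmetries: mirror symmetry y ↦ −y ⇒ only even powers of y; the x ↦ −x reflection is a symmetry, so x appears only in even powers.
Against the integer gridlines: one z-axis crossing is at z = 0; it meets the y-axis at y = 0 (among the integer gridlines); one x-axis crossing is at x = 0.
Putting this together gives p.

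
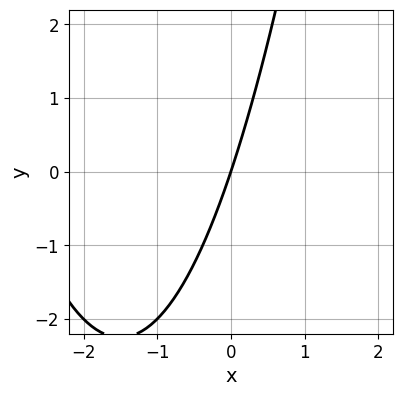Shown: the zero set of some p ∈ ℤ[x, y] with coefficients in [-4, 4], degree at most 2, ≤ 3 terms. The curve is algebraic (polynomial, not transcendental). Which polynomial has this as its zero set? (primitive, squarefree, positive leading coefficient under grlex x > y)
x^2 + 3*x - y

First, the degree is 2 — the shape is more complex than any degree-1 curve.
Next, observable constraints: one y-axis crossing is at y = 0; it crosses the x-axis at the gridline x = 0.
Finally, these observations pin down the coefficients.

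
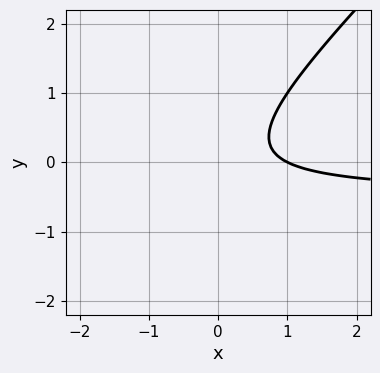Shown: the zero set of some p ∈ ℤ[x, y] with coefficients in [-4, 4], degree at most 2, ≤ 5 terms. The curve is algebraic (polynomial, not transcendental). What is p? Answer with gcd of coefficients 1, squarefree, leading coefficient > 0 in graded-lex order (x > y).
The degree is 2 — no degree-1 curve has this shape.
Against the integer gridlines: no y-intercept at any integer in the box; one x-axis crossing is at x = 1.
Solving for integer coefficients yields p as stated.

2*x*y - 2*y^2 + x - 1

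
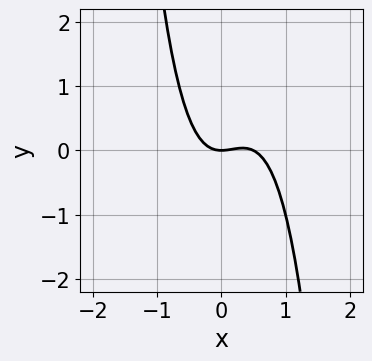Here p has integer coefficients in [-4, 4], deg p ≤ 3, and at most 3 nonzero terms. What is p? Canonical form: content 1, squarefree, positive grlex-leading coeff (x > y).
2*x^3 - x^2 + y

1. Degree: a generic line meets the curve in up to 3 points, so deg p = 3.
2. Observable constraints: one y-axis crossing is at y = 0; one x-axis crossing is at x = 0.
3. Together with the visible shape, these determine p as stated.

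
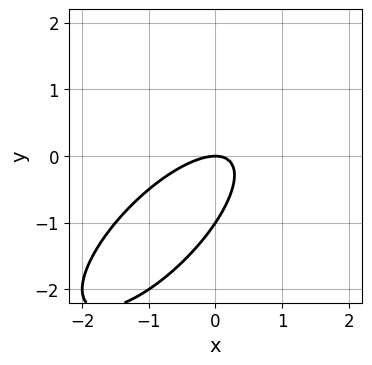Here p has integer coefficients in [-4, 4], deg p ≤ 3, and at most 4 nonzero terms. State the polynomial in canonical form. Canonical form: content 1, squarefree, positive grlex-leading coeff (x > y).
Degree: no degree-1 curve has this shape, so deg p = 2.
From the axis intercepts and sections: it meets the x-axis at x = 0 (among the integer gridlines); the y-axis gridline crossings are at y ∈ {-1, 0}.
Matching integer coefficients to the picture gives p.

2*x^2 - 3*x*y + 2*y^2 + 2*y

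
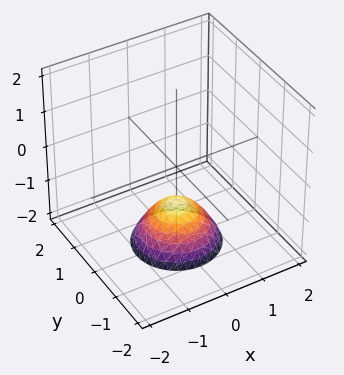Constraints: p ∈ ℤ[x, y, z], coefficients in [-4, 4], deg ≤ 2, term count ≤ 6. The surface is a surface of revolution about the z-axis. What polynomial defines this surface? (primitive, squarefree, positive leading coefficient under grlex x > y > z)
(a) deg p = 2.
(b) Symmetries: rotational symmetry about the z-axis ⇒ p depends on x, y only through x² + y².
(c) Checking where it meets the axes: it misses every integer gridline on the y-axis; it misses every integer gridline on the x-axis.
(d) Together with the visible shape, these determine p as stated.

x^2 + y^2 + z + 1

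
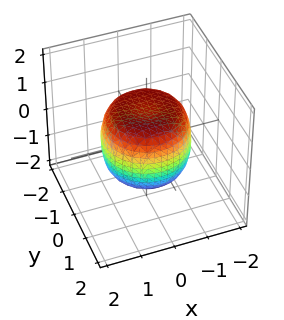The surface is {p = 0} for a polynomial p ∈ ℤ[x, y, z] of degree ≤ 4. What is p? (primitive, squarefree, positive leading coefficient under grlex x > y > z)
1. The degree is 4 — no degree-3 surface has this shape.
2. Symmetries: every cross-section ⟂ z is a circle, so x, y appear only via x² + y².
3. From the visible intercepts: the z-axis gridline crossings are at z ∈ {-1, 1}; a circular section at z = 0 has radius between 1 and 2.
4. Solving for integer coefficients yields p as stated.

x^4 + 2*x^2*y^2 + y^4 - x^2 - y^2 + z^2 - 1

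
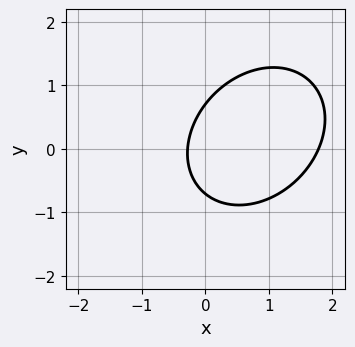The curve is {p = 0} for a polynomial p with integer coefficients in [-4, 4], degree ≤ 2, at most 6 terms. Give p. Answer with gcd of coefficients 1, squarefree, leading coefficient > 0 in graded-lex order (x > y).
2*x^2 - x*y + 2*y^2 - 3*x - 1

1. Degree: no degree-1 curve has this shape, so deg p = 2.
2. Matching integer coefficients to the picture gives p.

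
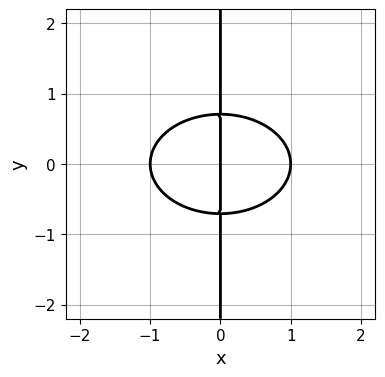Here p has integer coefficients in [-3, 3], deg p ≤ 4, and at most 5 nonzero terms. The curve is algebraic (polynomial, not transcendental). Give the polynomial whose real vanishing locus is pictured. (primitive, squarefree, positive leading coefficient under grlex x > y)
deg p = 3. The shape is more complex than any degree-2 curve.
Symmetries: the y ↦ −y reflection is a symmetry, so y appears only in even powers.
From the axis intercepts and sections: every point of the y-axis in the box is on the curve; among the integer gridlines, it crosses the x-axis at x ∈ {-1, 0, 1}.
These observations pin down the coefficients.

x^3 + 2*x*y^2 - x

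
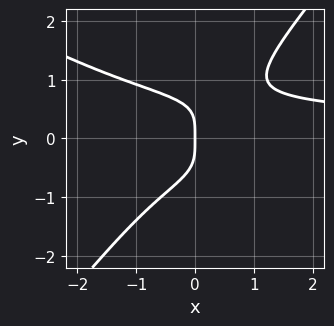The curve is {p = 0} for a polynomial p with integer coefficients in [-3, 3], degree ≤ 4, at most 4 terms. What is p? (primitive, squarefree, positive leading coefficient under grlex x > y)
First, degree: the shape is more complex than any degree-3 curve, so deg p = 4.
Then, checking where it meets the axes: it crosses the x-axis at the gridline x = 0; it crosses the y-axis at the gridline y = 0.
Finally, putting this together gives p.

2*x^2*y^2 + 2*x*y^3 - 3*y^4 - 2*x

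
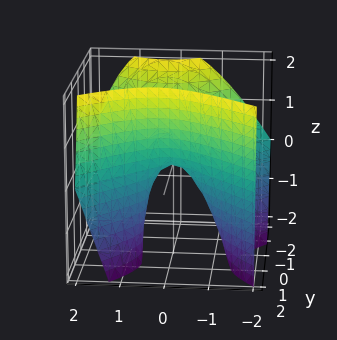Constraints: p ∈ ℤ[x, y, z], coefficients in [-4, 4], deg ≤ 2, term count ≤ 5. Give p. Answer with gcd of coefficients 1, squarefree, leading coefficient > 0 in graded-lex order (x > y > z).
(a) deg p = 2. A generic line meets the surface in up to 2 points.
(b) Checking where it meets the axes: one z-axis crossing is at z = 0; one y-axis crossing is at y = 0.
(c) These observations pin down the coefficients.

3*x^2 - x*z - 3*y^2 - 2*y*z + 2*z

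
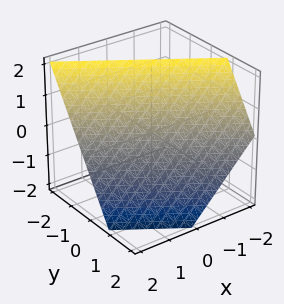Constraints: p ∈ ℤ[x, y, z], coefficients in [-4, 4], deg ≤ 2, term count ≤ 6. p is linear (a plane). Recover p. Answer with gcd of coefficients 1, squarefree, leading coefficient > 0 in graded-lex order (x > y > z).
Degree: every cross-section is a straight line — this is a plane, so deg p = 1.
From the axis intercepts and sections: one z-axis crossing is at z = 1; it meets the x-axis at x = 1 (among the integer gridlines).
These observations pin down the coefficients.

2*x + 3*y + 2*z - 2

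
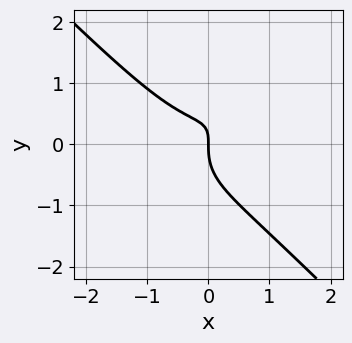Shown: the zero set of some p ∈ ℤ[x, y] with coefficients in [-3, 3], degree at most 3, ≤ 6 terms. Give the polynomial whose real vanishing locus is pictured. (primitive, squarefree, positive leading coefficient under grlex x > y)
3*x^3 + 3*y^3 - 3*x*y + 2*x

1. deg p = 3.
2. From the visible intercepts: it meets the x-axis at x = 0 (among the integer gridlines); one y-axis crossing is at y = 0.
3. Solving for integer coefficients yields p as stated.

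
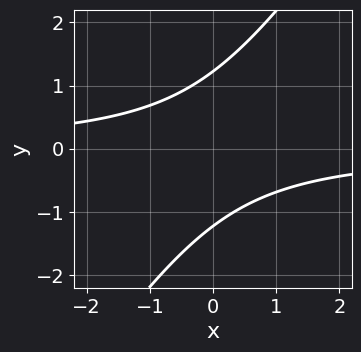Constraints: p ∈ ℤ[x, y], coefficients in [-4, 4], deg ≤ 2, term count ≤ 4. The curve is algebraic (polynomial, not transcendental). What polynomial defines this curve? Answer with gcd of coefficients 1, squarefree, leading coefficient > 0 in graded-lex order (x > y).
3*x*y - 2*y^2 + 3

The degree is 2 — a generic line meets the curve in up to 2 points.
Against the integer gridlines: the curve avoids every integer x-axis point in the box.
Solving for integer coefficients yields p as stated.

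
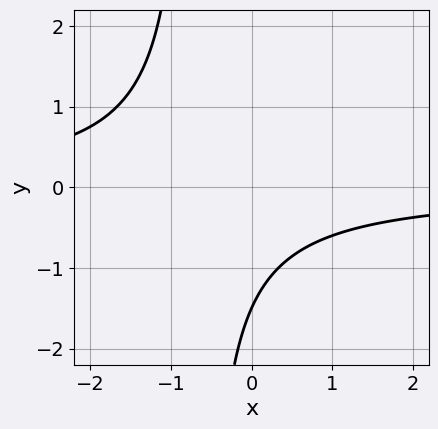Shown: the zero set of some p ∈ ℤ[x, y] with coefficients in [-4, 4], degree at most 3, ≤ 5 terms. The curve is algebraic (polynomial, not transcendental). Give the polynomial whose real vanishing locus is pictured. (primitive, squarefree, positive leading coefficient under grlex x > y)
(a) The degree is 2 — the shape is more complex than any degree-1 curve.
(b) From the visible intercepts: the curve avoids every integer x-axis point in the box.
(c) Solving for integer coefficients yields p as stated.

3*x*y + 2*y + 3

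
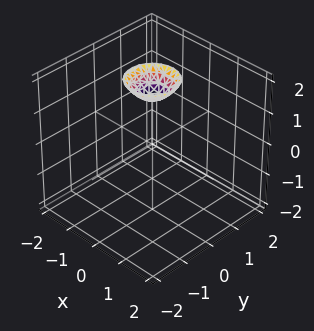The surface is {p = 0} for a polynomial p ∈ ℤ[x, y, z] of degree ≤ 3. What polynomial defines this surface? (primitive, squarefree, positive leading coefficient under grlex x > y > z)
(a) The degree is 2 — no degree-1 surface has this shape.
(b) Symmetry: the z-axis is an axis of rotation, so x and y enter only as x² + y².
(c) Checking where it meets the axes: the surface avoids every integer y-axis point in the box; no x-intercept at any integer in the box; a circular section at z = 2 has radius between 0 and 1.
(d) The integer polynomial consistent with all of this is the stated p.

2*x^2 + 2*y^2 - 2*z + 3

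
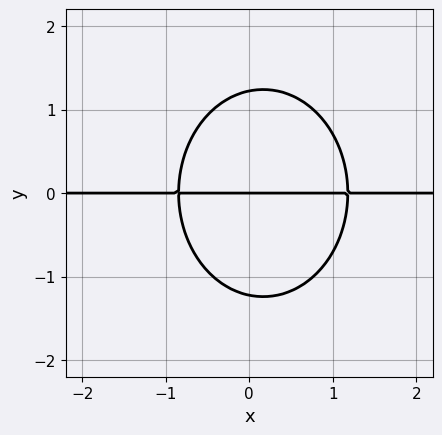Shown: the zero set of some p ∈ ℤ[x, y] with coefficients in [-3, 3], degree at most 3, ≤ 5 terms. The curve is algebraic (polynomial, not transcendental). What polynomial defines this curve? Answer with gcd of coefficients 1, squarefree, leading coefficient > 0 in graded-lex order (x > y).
3*x^2*y + 2*y^3 - x*y - 3*y

(a) Degree: a generic line meets the curve in up to 3 points, so deg p = 3.
(b) Observable constraints: it crosses the y-axis at the gridline y = 0; every point of the x-axis in the box is on the curve.
(c) Together with the visible shape, these determine p as stated.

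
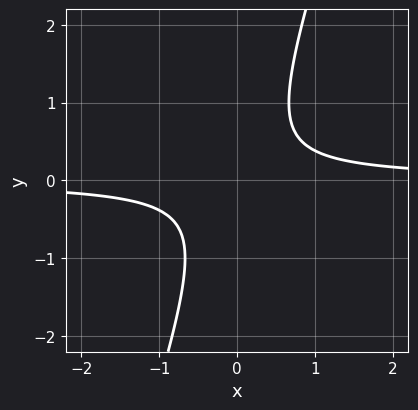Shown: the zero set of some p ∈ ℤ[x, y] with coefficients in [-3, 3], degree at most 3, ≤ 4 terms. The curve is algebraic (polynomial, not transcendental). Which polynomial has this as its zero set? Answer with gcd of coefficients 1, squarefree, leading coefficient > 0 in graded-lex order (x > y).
3*x*y - y^2 - 1

Degree: a generic line meets the curve in up to 2 points, so deg p = 2.
Observable constraints: no y-intercept at any integer in the box; it misses every integer gridline on the x-axis.
These observations pin down the coefficients.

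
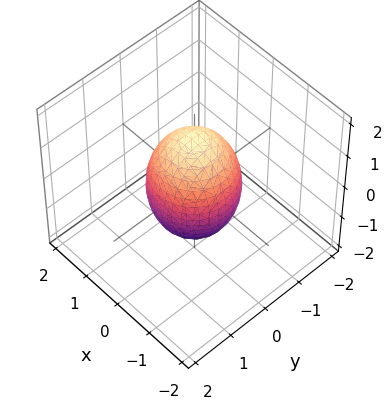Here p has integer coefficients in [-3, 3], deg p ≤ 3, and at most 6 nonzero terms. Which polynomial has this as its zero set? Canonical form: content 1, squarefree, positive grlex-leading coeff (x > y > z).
1. deg p = 2. No degree-1 surface has this shape.
2. By symmetry, every cross-section ⟂ z is a circle, so x, y appear only via x² + y².
3. From the visible intercepts: a circular section at z = 1 has radius between 0 and 1; among the integer gridlines, it crosses the x-axis at x ∈ {-1, 1}.
4. Matching integer coefficients to the picture gives p. Check: (0, -1, 0) on the y-axis lies on the surface, and p(0, -1, 0) = 0. ✓

2*x^2 + 2*y^2 + z^2 - 2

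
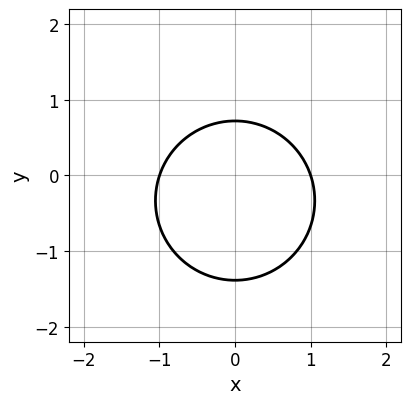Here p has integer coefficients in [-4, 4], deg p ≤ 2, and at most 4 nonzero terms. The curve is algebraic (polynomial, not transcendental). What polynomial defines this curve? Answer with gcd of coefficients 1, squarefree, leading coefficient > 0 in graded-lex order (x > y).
Degree: no degree-1 curve has this shape, so deg p = 2.
Symmetries: the x ↦ −x reflection is a symmetry, so x appears only in even powers.
From the visible intercepts: among the integer gridlines, it crosses the x-axis at x ∈ {-1, 1}.
Solving for integer coefficients yields p as stated.

3*x^2 + 3*y^2 + 2*y - 3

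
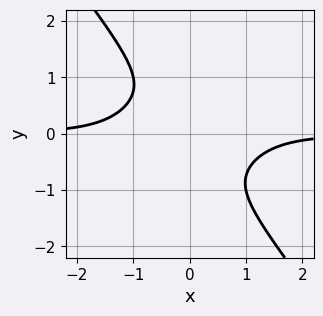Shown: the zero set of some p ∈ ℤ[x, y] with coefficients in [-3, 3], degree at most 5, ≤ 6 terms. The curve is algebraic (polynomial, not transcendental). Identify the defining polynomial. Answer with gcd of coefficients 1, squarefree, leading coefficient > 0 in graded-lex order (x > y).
x^3*y - x^2*y^2 + y^4 + 1

deg p = 4. A generic line meets the curve in up to 4 points.
Reading off the gridlines: the curve avoids every integer y-axis point in the box; the curve avoids every integer x-axis point in the box.
Fitting integer coefficients to these (and the overall shape) gives p.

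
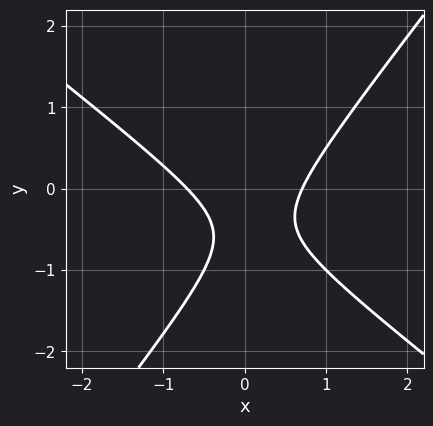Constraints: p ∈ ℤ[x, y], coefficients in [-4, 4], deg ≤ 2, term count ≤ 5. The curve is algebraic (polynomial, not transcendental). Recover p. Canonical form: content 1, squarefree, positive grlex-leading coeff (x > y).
1. The degree is 2 — no degree-1 curve has this shape.
2. From the axis intercepts and sections: the curve avoids every integer y-axis point in the box.
3. Fitting integer coefficients to these (and the overall shape) gives p.

2*x^2 + x*y - 2*y^2 - 2*y - 1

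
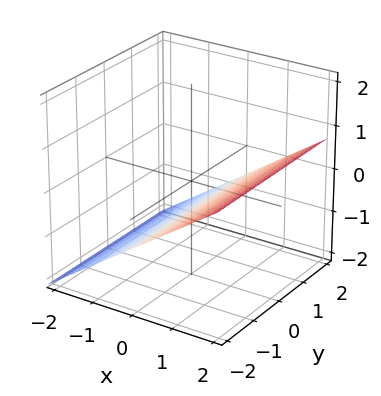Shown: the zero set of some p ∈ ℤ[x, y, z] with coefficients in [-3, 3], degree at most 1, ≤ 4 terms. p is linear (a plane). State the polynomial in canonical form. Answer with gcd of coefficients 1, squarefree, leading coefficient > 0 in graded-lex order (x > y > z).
First, deg p = 1. The surface is flat (a plane).
Then, from the axis intercepts and sections: it misses every integer gridline on the y-axis; it crosses the x-axis at the gridline x = 1.
Finally, solving for integer coefficients yields p as stated.

2*x - 3*z - 2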